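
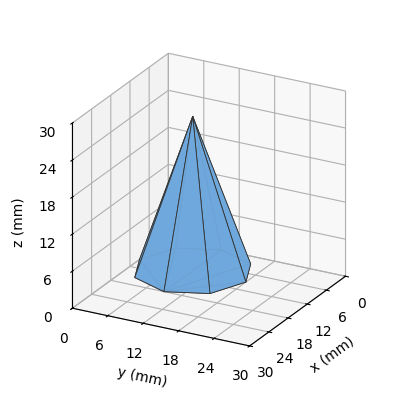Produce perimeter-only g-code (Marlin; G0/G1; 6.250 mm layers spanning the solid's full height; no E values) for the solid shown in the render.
Reading the render: the shape is a regular 8-sided pyramid, base circumscribed radius ≈ 9 mm, apex at z ≈ 25 mm (dimensions read to the nearest mm from the axis ticks). For the g-code, the solid's height is divided into equal slices at the stated Δz and each level perimeter traced with G1 moves after a G0 lift.

; perimeter-only toolpath
G21 ; units = mm
G90 ; absolute positioning
G28 ; home
; layer 1
G0 Z6.250
G0 X15.750 Y9.000
G1 X13.773 Y13.773
G1 X9.000 Y15.750
G1 X4.227 Y13.773
G1 X2.250 Y9.000
G1 X4.227 Y4.227
G1 X9.000 Y2.250
G1 X13.773 Y4.227
G1 X15.750 Y9.000
; layer 2
G0 Z12.500
G0 X13.500 Y9.000
G1 X12.182 Y12.182
G1 X9.000 Y13.500
G1 X5.818 Y12.182
G1 X4.500 Y9.000
G1 X5.818 Y5.818
G1 X9.000 Y4.500
G1 X12.182 Y5.818
G1 X13.500 Y9.000
; layer 3
G0 Z18.750
G0 X11.250 Y9.000
G1 X10.591 Y10.591
G1 X9.000 Y11.250
G1 X7.409 Y10.591
G1 X6.750 Y9.000
G1 X7.409 Y7.409
G1 X9.000 Y6.750
G1 X10.591 Y7.409
G1 X11.250 Y9.000
M2 ; end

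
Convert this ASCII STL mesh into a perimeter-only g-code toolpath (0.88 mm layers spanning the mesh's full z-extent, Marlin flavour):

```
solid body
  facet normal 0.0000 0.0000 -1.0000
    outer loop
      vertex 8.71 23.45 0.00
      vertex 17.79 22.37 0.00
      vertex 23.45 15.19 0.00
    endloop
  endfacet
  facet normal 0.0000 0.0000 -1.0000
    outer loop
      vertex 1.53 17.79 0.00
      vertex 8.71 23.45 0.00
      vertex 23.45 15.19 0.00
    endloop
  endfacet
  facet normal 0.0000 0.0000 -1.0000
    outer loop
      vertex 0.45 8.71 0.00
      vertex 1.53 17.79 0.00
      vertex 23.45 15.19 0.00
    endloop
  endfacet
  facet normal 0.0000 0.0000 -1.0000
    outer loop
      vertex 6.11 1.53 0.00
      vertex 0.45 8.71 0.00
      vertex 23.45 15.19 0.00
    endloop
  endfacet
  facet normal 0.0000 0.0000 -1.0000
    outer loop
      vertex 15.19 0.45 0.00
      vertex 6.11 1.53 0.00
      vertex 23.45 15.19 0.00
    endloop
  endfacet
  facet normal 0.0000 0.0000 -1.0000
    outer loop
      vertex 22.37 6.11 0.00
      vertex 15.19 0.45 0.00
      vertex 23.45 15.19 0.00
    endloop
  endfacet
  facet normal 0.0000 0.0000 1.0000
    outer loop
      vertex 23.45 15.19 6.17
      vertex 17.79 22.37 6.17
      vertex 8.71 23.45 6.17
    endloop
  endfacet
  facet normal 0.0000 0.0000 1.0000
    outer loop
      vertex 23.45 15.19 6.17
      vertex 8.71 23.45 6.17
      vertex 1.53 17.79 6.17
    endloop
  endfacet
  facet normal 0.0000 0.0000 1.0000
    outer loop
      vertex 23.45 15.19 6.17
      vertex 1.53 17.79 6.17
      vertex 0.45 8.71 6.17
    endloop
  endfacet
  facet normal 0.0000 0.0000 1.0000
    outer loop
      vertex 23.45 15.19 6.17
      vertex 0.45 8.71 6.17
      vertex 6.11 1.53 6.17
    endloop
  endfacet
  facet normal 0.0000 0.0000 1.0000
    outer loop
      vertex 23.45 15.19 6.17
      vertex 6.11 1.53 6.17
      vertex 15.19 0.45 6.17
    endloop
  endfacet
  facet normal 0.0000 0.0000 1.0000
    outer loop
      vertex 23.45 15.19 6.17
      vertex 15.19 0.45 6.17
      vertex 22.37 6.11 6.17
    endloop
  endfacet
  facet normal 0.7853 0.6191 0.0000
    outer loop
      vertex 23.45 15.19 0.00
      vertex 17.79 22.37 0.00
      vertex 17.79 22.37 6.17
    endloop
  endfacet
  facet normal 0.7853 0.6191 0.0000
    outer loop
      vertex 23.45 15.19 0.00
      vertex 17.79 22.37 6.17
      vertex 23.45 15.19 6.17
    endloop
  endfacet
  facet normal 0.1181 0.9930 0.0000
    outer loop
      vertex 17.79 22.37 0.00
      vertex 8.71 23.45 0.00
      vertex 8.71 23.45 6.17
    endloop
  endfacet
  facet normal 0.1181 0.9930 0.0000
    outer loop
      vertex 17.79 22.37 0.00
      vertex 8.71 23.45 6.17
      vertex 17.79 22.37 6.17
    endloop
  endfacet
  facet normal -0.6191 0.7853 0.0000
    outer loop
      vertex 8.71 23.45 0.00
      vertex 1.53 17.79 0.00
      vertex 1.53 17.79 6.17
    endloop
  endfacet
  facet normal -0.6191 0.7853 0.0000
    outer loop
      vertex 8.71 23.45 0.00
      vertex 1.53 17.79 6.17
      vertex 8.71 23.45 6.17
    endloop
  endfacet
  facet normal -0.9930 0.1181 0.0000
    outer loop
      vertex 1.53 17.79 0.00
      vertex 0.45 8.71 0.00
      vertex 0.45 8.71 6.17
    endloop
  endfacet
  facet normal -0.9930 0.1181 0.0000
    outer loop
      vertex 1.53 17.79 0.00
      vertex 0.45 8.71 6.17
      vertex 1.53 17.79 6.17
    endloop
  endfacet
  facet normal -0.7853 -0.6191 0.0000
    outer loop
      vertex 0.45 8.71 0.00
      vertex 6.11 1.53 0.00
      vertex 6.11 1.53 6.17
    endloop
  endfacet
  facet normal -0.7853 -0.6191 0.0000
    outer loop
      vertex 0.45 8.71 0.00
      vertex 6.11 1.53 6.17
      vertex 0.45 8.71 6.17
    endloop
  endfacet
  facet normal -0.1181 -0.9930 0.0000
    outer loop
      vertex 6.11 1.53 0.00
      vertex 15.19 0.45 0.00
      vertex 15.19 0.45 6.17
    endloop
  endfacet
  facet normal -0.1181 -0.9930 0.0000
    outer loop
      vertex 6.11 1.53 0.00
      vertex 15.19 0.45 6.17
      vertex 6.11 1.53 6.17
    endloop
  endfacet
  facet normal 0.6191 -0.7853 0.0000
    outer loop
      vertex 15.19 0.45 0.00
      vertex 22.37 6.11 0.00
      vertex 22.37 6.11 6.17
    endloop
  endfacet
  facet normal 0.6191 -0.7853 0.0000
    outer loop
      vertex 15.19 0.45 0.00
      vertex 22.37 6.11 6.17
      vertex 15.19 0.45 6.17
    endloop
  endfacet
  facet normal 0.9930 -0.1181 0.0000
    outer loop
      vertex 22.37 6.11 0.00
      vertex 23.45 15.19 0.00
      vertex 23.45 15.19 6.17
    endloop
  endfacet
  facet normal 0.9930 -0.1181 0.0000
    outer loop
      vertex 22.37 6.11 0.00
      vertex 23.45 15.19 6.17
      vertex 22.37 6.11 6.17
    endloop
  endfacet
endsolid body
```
; perimeter-only toolpath
G21 ; units = mm
G90 ; absolute positioning
G28 ; home
; layer 1
G0 Z0.88
G0 X23.45 Y15.19
G1 X17.79 Y22.37
G1 X8.71 Y23.45
G1 X1.53 Y17.79
G1 X0.45 Y8.71
G1 X6.11 Y1.53
G1 X15.19 Y0.45
G1 X22.37 Y6.11
G1 X23.45 Y15.19
; layer 2
G0 Z1.76
G0 X23.45 Y15.19
G1 X17.79 Y22.37
G1 X8.71 Y23.45
G1 X1.53 Y17.79
G1 X0.45 Y8.71
G1 X6.11 Y1.53
G1 X15.19 Y0.45
G1 X22.37 Y6.11
G1 X23.45 Y15.19
; layer 3
G0 Z2.64
G0 X23.45 Y15.19
G1 X17.79 Y22.37
G1 X8.71 Y23.45
G1 X1.53 Y17.79
G1 X0.45 Y8.71
G1 X6.11 Y1.53
G1 X15.19 Y0.45
G1 X22.37 Y6.11
G1 X23.45 Y15.19
; layer 4
G0 Z3.53
G0 X23.45 Y15.19
G1 X17.79 Y22.37
G1 X8.71 Y23.45
G1 X1.53 Y17.79
G1 X0.45 Y8.71
G1 X6.11 Y1.53
G1 X15.19 Y0.45
G1 X22.37 Y6.11
G1 X23.45 Y15.19
; layer 5
G0 Z4.41
G0 X23.45 Y15.19
G1 X17.79 Y22.37
G1 X8.71 Y23.45
G1 X1.53 Y17.79
G1 X0.45 Y8.71
G1 X6.11 Y1.53
G1 X15.19 Y0.45
G1 X22.37 Y6.11
G1 X23.45 Y15.19
; layer 6
G0 Z5.29
G0 X23.45 Y15.19
G1 X17.79 Y22.37
G1 X8.71 Y23.45
G1 X1.53 Y17.79
G1 X0.45 Y8.71
G1 X6.11 Y1.53
G1 X15.19 Y0.45
G1 X22.37 Y6.11
G1 X23.45 Y15.19
; layer 7
G0 Z6.17
G0 X23.45 Y15.19
G1 X17.79 Y22.37
G1 X8.71 Y23.45
G1 X1.53 Y17.79
G1 X0.45 Y8.71
G1 X6.11 Y1.53
G1 X15.19 Y0.45
G1 X22.37 Y6.11
G1 X23.45 Y15.19
M2 ; end

The solid is a regular 8-sided prism (a cylinder approximated with 8 flat sides), circumscribed radius ≈ 11.9 mm, height ≈ 6.17 mm. Slicing at Δz = 0.88 mm — 7 equal slices spanning the solid's height, so layer i sits at z = i·h/7 — gives 7 non-empty perimeters. Each is a 8-segment closed polygon; G0 lifts to the layer z and rapids to the start vertex, then G1 traces the edges.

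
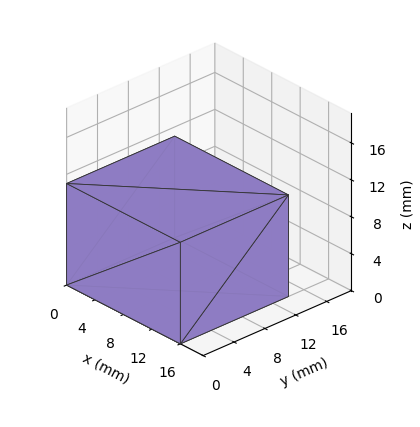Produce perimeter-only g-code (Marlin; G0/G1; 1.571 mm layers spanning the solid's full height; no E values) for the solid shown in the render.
Reading the render: the shape is a rectangular box, roughly 16 × 14 mm footprint and 11 mm tall (dimensions read to the nearest mm from the axis ticks). For the g-code, the solid's height is divided into equal slices at the stated Δz and each level perimeter traced with G1 moves after a G0 lift.

; perimeter-only toolpath
G21 ; units = mm
G90 ; absolute positioning
G28 ; home
; layer 1
G0 Z1.571
G0 X0.000 Y0.000
G1 X16.000 Y0.000
G1 X16.000 Y14.000
G1 X0.000 Y14.000
G1 X0.000 Y0.000
; layer 2
G0 Z3.143
G0 X0.000 Y0.000
G1 X16.000 Y0.000
G1 X16.000 Y14.000
G1 X0.000 Y14.000
G1 X0.000 Y0.000
; layer 3
G0 Z4.714
G0 X0.000 Y0.000
G1 X16.000 Y0.000
G1 X16.000 Y14.000
G1 X0.000 Y14.000
G1 X0.000 Y0.000
; layer 4
G0 Z6.286
G0 X0.000 Y0.000
G1 X16.000 Y0.000
G1 X16.000 Y14.000
G1 X0.000 Y14.000
G1 X0.000 Y0.000
; layer 5
G0 Z7.857
G0 X0.000 Y0.000
G1 X16.000 Y0.000
G1 X16.000 Y14.000
G1 X0.000 Y14.000
G1 X0.000 Y0.000
; layer 6
G0 Z9.429
G0 X0.000 Y0.000
G1 X16.000 Y0.000
G1 X16.000 Y14.000
G1 X0.000 Y14.000
G1 X0.000 Y0.000
; layer 7
G0 Z11.000
G0 X0.000 Y0.000
G1 X16.000 Y0.000
G1 X16.000 Y14.000
G1 X0.000 Y14.000
G1 X0.000 Y0.000
M2 ; end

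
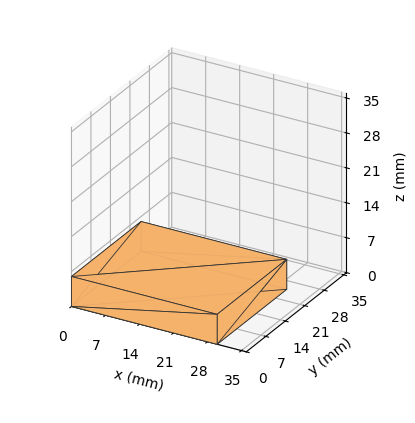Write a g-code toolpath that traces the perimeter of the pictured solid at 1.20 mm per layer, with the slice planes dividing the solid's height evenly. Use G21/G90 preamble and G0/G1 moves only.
Reading the render: the shape is a rectangular box, roughly 30 × 25 mm footprint and 6 mm tall (dimensions read to the nearest mm from the axis ticks). For the g-code, the solid's height is divided into equal slices at the stated Δz and each level perimeter traced with G1 moves after a G0 lift.

; perimeter-only toolpath
G21 ; units = mm
G90 ; absolute positioning
G28 ; home
; layer 1
G0 Z1.20
G0 X0.00 Y0.00
G1 X30.00 Y0.00
G1 X30.00 Y25.00
G1 X0.00 Y25.00
G1 X0.00 Y0.00
; layer 2
G0 Z2.40
G0 X0.00 Y0.00
G1 X30.00 Y0.00
G1 X30.00 Y25.00
G1 X0.00 Y25.00
G1 X0.00 Y0.00
; layer 3
G0 Z3.60
G0 X0.00 Y0.00
G1 X30.00 Y0.00
G1 X30.00 Y25.00
G1 X0.00 Y25.00
G1 X0.00 Y0.00
; layer 4
G0 Z4.80
G0 X0.00 Y0.00
G1 X30.00 Y0.00
G1 X30.00 Y25.00
G1 X0.00 Y25.00
G1 X0.00 Y0.00
; layer 5
G0 Z6.00
G0 X0.00 Y0.00
G1 X30.00 Y0.00
G1 X30.00 Y25.00
G1 X0.00 Y25.00
G1 X0.00 Y0.00
M2 ; end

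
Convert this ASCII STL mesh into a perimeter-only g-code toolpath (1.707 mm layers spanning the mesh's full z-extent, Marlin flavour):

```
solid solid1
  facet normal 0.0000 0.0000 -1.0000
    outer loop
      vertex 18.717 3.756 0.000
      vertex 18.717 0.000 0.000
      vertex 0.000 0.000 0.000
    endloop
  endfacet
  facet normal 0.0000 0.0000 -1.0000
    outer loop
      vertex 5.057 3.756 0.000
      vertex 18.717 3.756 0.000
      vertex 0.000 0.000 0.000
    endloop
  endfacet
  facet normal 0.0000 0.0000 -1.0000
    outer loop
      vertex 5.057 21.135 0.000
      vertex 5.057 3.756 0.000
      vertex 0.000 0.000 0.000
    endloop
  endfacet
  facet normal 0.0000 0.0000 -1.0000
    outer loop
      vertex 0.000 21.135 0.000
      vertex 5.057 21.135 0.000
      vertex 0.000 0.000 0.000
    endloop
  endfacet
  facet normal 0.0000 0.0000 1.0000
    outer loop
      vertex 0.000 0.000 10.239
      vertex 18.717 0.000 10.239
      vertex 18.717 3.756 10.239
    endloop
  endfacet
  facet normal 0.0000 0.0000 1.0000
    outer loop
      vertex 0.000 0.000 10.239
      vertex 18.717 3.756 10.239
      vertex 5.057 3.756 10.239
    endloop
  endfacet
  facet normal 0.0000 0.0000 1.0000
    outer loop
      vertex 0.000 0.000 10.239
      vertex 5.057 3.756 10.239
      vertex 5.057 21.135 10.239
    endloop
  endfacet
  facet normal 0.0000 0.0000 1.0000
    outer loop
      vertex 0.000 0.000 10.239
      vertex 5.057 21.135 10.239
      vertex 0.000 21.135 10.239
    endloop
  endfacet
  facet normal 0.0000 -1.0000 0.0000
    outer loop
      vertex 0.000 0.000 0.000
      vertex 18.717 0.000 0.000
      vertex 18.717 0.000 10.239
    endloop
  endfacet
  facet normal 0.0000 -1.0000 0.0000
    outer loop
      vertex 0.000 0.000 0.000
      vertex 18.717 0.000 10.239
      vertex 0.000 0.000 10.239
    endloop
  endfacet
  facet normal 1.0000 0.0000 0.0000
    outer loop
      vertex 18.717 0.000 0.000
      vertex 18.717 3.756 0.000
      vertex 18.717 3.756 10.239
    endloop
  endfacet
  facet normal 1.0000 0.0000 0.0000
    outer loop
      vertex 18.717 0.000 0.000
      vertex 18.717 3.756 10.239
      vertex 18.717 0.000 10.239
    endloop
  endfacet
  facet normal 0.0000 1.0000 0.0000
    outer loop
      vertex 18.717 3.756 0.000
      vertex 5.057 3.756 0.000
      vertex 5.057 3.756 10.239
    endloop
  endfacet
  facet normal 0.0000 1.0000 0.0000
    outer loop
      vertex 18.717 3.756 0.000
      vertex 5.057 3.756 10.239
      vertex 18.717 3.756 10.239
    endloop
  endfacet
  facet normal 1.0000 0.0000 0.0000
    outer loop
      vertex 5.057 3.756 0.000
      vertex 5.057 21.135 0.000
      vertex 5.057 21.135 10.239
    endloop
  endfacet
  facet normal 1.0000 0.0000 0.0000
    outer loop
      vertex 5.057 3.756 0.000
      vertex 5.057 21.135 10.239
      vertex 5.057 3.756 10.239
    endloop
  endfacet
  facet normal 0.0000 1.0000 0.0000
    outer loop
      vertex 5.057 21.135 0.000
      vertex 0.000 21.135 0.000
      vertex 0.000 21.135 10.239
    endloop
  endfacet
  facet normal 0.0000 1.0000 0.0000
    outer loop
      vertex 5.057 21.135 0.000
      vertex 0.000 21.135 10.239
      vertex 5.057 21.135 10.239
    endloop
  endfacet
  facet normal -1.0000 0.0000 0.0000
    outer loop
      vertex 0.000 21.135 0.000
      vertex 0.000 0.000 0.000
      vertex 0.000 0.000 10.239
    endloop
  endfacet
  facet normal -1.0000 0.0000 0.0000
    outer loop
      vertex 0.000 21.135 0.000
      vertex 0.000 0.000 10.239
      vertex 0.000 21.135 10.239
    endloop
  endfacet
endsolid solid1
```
; perimeter-only toolpath
G21 ; units = mm
G90 ; absolute positioning
G28 ; home
; layer 1
G0 Z1.707
G0 X0.000 Y0.000
G1 X18.717 Y0.000
G1 X18.717 Y3.756
G1 X5.057 Y3.756
G1 X5.057 Y21.135
G1 X0.000 Y21.135
G1 X0.000 Y0.000
; layer 2
G0 Z3.413
G0 X0.000 Y0.000
G1 X18.717 Y0.000
G1 X18.717 Y3.756
G1 X5.057 Y3.756
G1 X5.057 Y21.135
G1 X0.000 Y21.135
G1 X0.000 Y0.000
; layer 3
G0 Z5.120
G0 X0.000 Y0.000
G1 X18.717 Y0.000
G1 X18.717 Y3.756
G1 X5.057 Y3.756
G1 X5.057 Y21.135
G1 X0.000 Y21.135
G1 X0.000 Y0.000
; layer 4
G0 Z6.826
G0 X0.000 Y0.000
G1 X18.717 Y0.000
G1 X18.717 Y3.756
G1 X5.057 Y3.756
G1 X5.057 Y21.135
G1 X0.000 Y21.135
G1 X0.000 Y0.000
; layer 5
G0 Z8.533
G0 X0.000 Y0.000
G1 X18.717 Y0.000
G1 X18.717 Y3.756
G1 X5.057 Y3.756
G1 X5.057 Y21.135
G1 X0.000 Y21.135
G1 X0.000 Y0.000
; layer 6
G0 Z10.239
G0 X0.000 Y0.000
G1 X18.717 Y0.000
G1 X18.717 Y3.756
G1 X5.057 Y3.756
G1 X5.057 Y21.135
G1 X0.000 Y21.135
G1 X0.000 Y0.000
M2 ; end

The solid is an L-shaped prism: outer 18.7 × 21.1 mm, arm thicknesses ≈ 3.76 mm (horizontal) and 5.06 mm (vertical), extruded 10.2 mm in z. Slicing at Δz = 1.707 mm — 6 equal slices spanning the solid's height, so layer i sits at z = i·h/6 — gives 6 non-empty perimeters. Each is a 6-segment closed polygon; G0 lifts to the layer z and rapids to the start vertex, then G1 traces the edges.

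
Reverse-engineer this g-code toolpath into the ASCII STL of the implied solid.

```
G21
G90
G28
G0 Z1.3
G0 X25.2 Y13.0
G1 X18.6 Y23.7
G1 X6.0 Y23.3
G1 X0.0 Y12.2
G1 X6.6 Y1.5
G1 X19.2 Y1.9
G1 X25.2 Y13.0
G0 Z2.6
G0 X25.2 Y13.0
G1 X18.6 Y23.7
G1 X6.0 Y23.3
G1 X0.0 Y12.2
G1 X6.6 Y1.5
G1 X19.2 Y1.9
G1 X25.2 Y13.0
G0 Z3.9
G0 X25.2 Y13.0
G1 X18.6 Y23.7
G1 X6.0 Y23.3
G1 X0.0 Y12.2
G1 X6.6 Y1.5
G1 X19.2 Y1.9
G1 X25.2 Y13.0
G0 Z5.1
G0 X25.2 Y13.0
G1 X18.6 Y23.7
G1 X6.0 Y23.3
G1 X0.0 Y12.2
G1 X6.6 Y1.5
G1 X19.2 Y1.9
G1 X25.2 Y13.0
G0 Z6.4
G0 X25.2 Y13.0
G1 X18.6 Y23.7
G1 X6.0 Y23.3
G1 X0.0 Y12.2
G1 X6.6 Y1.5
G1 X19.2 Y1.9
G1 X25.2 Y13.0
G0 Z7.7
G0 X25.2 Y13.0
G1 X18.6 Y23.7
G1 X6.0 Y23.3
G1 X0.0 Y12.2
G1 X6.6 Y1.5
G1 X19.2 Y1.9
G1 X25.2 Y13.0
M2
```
solid part
  facet normal 0.0000 0.0000 -1.0000
    outer loop
      vertex 6.0 23.3 0.0
      vertex 18.6 23.7 0.0
      vertex 25.2 13.0 0.0
    endloop
  endfacet
  facet normal 0.0000 0.0000 -1.0000
    outer loop
      vertex 0.0 12.2 0.0
      vertex 6.0 23.3 0.0
      vertex 25.2 13.0 0.0
    endloop
  endfacet
  facet normal 0.0000 0.0000 -1.0000
    outer loop
      vertex 6.6 1.5 0.0
      vertex 0.0 12.2 0.0
      vertex 25.2 13.0 0.0
    endloop
  endfacet
  facet normal 0.0000 0.0000 -1.0000
    outer loop
      vertex 19.2 1.9 0.0
      vertex 6.6 1.5 0.0
      vertex 25.2 13.0 0.0
    endloop
  endfacet
  facet normal 0.0000 0.0000 1.0000
    outer loop
      vertex 25.2 13.0 7.7
      vertex 18.6 23.7 7.7
      vertex 6.0 23.3 7.7
    endloop
  endfacet
  facet normal 0.0000 0.0000 1.0000
    outer loop
      vertex 25.2 13.0 7.7
      vertex 6.0 23.3 7.7
      vertex 0.0 12.2 7.7
    endloop
  endfacet
  facet normal 0.0000 0.0000 1.0000
    outer loop
      vertex 25.2 13.0 7.7
      vertex 0.0 12.2 7.7
      vertex 6.6 1.5 7.7
    endloop
  endfacet
  facet normal 0.0000 0.0000 1.0000
    outer loop
      vertex 25.2 13.0 7.7
      vertex 6.6 1.5 7.7
      vertex 19.2 1.9 7.7
    endloop
  endfacet
  facet normal 0.8511 0.5250 0.0000
    outer loop
      vertex 25.2 13.0 0.0
      vertex 18.6 23.7 0.0
      vertex 18.6 23.7 7.7
    endloop
  endfacet
  facet normal 0.8511 0.5250 0.0000
    outer loop
      vertex 25.2 13.0 0.0
      vertex 18.6 23.7 7.7
      vertex 25.2 13.0 7.7
    endloop
  endfacet
  facet normal -0.0317 0.9995 0.0000
    outer loop
      vertex 18.6 23.7 0.0
      vertex 6.0 23.3 0.0
      vertex 6.0 23.3 7.7
    endloop
  endfacet
  facet normal -0.0317 0.9995 0.0000
    outer loop
      vertex 18.6 23.7 0.0
      vertex 6.0 23.3 7.7
      vertex 18.6 23.7 7.7
    endloop
  endfacet
  facet normal -0.8797 0.4755 0.0000
    outer loop
      vertex 6.0 23.3 0.0
      vertex 0.0 12.2 0.0
      vertex 0.0 12.2 7.7
    endloop
  endfacet
  facet normal -0.8797 0.4755 0.0000
    outer loop
      vertex 6.0 23.3 0.0
      vertex 0.0 12.2 7.7
      vertex 6.0 23.3 7.7
    endloop
  endfacet
  facet normal -0.8511 -0.5250 0.0000
    outer loop
      vertex 0.0 12.2 0.0
      vertex 6.6 1.5 0.0
      vertex 6.6 1.5 7.7
    endloop
  endfacet
  facet normal -0.8511 -0.5250 0.0000
    outer loop
      vertex 0.0 12.2 0.0
      vertex 6.6 1.5 7.7
      vertex 0.0 12.2 7.7
    endloop
  endfacet
  facet normal 0.0317 -0.9995 0.0000
    outer loop
      vertex 6.6 1.5 0.0
      vertex 19.2 1.9 0.0
      vertex 19.2 1.9 7.7
    endloop
  endfacet
  facet normal 0.0317 -0.9995 0.0000
    outer loop
      vertex 6.6 1.5 0.0
      vertex 19.2 1.9 7.7
      vertex 6.6 1.5 7.7
    endloop
  endfacet
  facet normal 0.8797 -0.4755 0.0000
    outer loop
      vertex 19.2 1.9 0.0
      vertex 25.2 13.0 0.0
      vertex 25.2 13.0 7.7
    endloop
  endfacet
  facet normal 0.8797 -0.4755 0.0000
    outer loop
      vertex 19.2 1.9 0.0
      vertex 25.2 13.0 7.7
      vertex 19.2 1.9 7.7
    endloop
  endfacet
endsolid part

The G0 Z moves step by Δz≈1.3 mm. Every layer's G1 loop is the same polygon, so the solid is a straight extrusion of it from z=0 to z≈7.7. Closing with flat bottom and top caps and triangulating gives 20 facets — a regular 6-sided prism (a cylinder approximated with 6 flat sides), circumscribed radius ≈ 12.6 mm, height ≈ 7.7 mm.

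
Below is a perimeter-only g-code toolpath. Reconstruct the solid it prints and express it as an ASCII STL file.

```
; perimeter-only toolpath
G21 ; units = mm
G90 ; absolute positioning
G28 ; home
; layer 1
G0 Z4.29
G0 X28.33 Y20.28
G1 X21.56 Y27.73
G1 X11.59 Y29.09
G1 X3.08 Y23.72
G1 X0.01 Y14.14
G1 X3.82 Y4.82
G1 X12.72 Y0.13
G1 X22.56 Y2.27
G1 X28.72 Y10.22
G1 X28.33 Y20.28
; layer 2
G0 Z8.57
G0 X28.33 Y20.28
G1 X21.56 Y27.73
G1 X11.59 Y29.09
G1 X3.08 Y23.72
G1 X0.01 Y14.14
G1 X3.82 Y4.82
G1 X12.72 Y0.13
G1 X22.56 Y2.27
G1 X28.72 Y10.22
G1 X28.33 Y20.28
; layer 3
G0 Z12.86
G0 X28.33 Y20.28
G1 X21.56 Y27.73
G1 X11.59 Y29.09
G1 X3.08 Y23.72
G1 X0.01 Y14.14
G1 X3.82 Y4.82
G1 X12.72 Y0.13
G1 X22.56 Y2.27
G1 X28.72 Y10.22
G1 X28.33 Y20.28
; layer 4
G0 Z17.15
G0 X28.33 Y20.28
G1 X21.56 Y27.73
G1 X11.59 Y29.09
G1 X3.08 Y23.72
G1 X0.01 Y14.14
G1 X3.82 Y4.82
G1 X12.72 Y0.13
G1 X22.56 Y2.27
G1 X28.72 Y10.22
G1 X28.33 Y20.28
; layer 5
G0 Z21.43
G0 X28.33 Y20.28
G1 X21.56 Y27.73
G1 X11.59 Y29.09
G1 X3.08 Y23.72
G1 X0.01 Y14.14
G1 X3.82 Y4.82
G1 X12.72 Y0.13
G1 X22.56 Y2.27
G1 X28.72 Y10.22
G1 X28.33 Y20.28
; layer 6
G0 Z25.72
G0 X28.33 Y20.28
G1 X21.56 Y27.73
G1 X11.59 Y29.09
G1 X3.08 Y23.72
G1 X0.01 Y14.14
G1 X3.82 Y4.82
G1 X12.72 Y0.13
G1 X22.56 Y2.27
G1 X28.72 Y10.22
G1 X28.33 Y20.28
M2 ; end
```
solid part
  facet normal 0.0000 0.0000 -1.0000
    outer loop
      vertex 11.59 29.09 0.00
      vertex 21.56 27.73 0.00
      vertex 28.33 20.28 0.00
    endloop
  endfacet
  facet normal 0.0000 0.0000 -1.0000
    outer loop
      vertex 3.08 23.72 0.00
      vertex 11.59 29.09 0.00
      vertex 28.33 20.28 0.00
    endloop
  endfacet
  facet normal 0.0000 0.0000 -1.0000
    outer loop
      vertex 0.01 14.14 0.00
      vertex 3.08 23.72 0.00
      vertex 28.33 20.28 0.00
    endloop
  endfacet
  facet normal 0.0000 0.0000 -1.0000
    outer loop
      vertex 3.82 4.82 0.00
      vertex 0.01 14.14 0.00
      vertex 28.33 20.28 0.00
    endloop
  endfacet
  facet normal 0.0000 0.0000 -1.0000
    outer loop
      vertex 12.72 0.13 0.00
      vertex 3.82 4.82 0.00
      vertex 28.33 20.28 0.00
    endloop
  endfacet
  facet normal 0.0000 0.0000 -1.0000
    outer loop
      vertex 22.56 2.27 0.00
      vertex 12.72 0.13 0.00
      vertex 28.33 20.28 0.00
    endloop
  endfacet
  facet normal 0.0000 0.0000 -1.0000
    outer loop
      vertex 28.72 10.22 0.00
      vertex 22.56 2.27 0.00
      vertex 28.33 20.28 0.00
    endloop
  endfacet
  facet normal 0.0000 0.0000 1.0000
    outer loop
      vertex 28.33 20.28 25.72
      vertex 21.56 27.73 25.72
      vertex 11.59 29.09 25.72
    endloop
  endfacet
  facet normal 0.0000 0.0000 1.0000
    outer loop
      vertex 28.33 20.28 25.72
      vertex 11.59 29.09 25.72
      vertex 3.08 23.72 25.72
    endloop
  endfacet
  facet normal 0.0000 0.0000 1.0000
    outer loop
      vertex 28.33 20.28 25.72
      vertex 3.08 23.72 25.72
      vertex 0.01 14.14 25.72
    endloop
  endfacet
  facet normal 0.0000 0.0000 1.0000
    outer loop
      vertex 28.33 20.28 25.72
      vertex 0.01 14.14 25.72
      vertex 3.82 4.82 25.72
    endloop
  endfacet
  facet normal 0.0000 0.0000 1.0000
    outer loop
      vertex 28.33 20.28 25.72
      vertex 3.82 4.82 25.72
      vertex 12.72 0.13 25.72
    endloop
  endfacet
  facet normal 0.0000 0.0000 1.0000
    outer loop
      vertex 28.33 20.28 25.72
      vertex 12.72 0.13 25.72
      vertex 22.56 2.27 25.72
    endloop
  endfacet
  facet normal 0.0000 0.0000 1.0000
    outer loop
      vertex 28.33 20.28 25.72
      vertex 22.56 2.27 25.72
      vertex 28.72 10.22 25.72
    endloop
  endfacet
  facet normal 0.7401 0.6725 0.0000
    outer loop
      vertex 28.33 20.28 0.00
      vertex 21.56 27.73 0.00
      vertex 21.56 27.73 25.72
    endloop
  endfacet
  facet normal 0.7401 0.6725 0.0000
    outer loop
      vertex 28.33 20.28 0.00
      vertex 21.56 27.73 25.72
      vertex 28.33 20.28 25.72
    endloop
  endfacet
  facet normal 0.1352 0.9908 0.0000
    outer loop
      vertex 21.56 27.73 0.00
      vertex 11.59 29.09 0.00
      vertex 11.59 29.09 25.72
    endloop
  endfacet
  facet normal 0.1352 0.9908 0.0000
    outer loop
      vertex 21.56 27.73 0.00
      vertex 11.59 29.09 25.72
      vertex 21.56 27.73 25.72
    endloop
  endfacet
  facet normal -0.5337 0.8457 0.0000
    outer loop
      vertex 11.59 29.09 0.00
      vertex 3.08 23.72 0.00
      vertex 3.08 23.72 25.72
    endloop
  endfacet
  facet normal -0.5337 0.8457 0.0000
    outer loop
      vertex 11.59 29.09 0.00
      vertex 3.08 23.72 25.72
      vertex 11.59 29.09 25.72
    endloop
  endfacet
  facet normal -0.9523 0.3052 0.0000
    outer loop
      vertex 3.08 23.72 0.00
      vertex 0.01 14.14 0.00
      vertex 0.01 14.14 25.72
    endloop
  endfacet
  facet normal -0.9523 0.3052 0.0000
    outer loop
      vertex 3.08 23.72 0.00
      vertex 0.01 14.14 25.72
      vertex 3.08 23.72 25.72
    endloop
  endfacet
  facet normal -0.9256 -0.3784 0.0000
    outer loop
      vertex 0.01 14.14 0.00
      vertex 3.82 4.82 0.00
      vertex 3.82 4.82 25.72
    endloop
  endfacet
  facet normal -0.9256 -0.3784 0.0000
    outer loop
      vertex 0.01 14.14 0.00
      vertex 3.82 4.82 25.72
      vertex 0.01 14.14 25.72
    endloop
  endfacet
  facet normal -0.4662 -0.8847 0.0000
    outer loop
      vertex 3.82 4.82 0.00
      vertex 12.72 0.13 0.00
      vertex 12.72 0.13 25.72
    endloop
  endfacet
  facet normal -0.4662 -0.8847 0.0000
    outer loop
      vertex 3.82 4.82 0.00
      vertex 12.72 0.13 25.72
      vertex 3.82 4.82 25.72
    endloop
  endfacet
  facet normal 0.2125 -0.9772 0.0000
    outer loop
      vertex 12.72 0.13 0.00
      vertex 22.56 2.27 0.00
      vertex 22.56 2.27 25.72
    endloop
  endfacet
  facet normal 0.2125 -0.9772 0.0000
    outer loop
      vertex 12.72 0.13 0.00
      vertex 22.56 2.27 25.72
      vertex 12.72 0.13 25.72
    endloop
  endfacet
  facet normal 0.7905 -0.6125 0.0000
    outer loop
      vertex 22.56 2.27 0.00
      vertex 28.72 10.22 0.00
      vertex 28.72 10.22 25.72
    endloop
  endfacet
  facet normal 0.7905 -0.6125 0.0000
    outer loop
      vertex 22.56 2.27 0.00
      vertex 28.72 10.22 25.72
      vertex 22.56 2.27 25.72
    endloop
  endfacet
  facet normal 0.9992 0.0387 0.0000
    outer loop
      vertex 28.72 10.22 0.00
      vertex 28.33 20.28 0.00
      vertex 28.33 20.28 25.72
    endloop
  endfacet
  facet normal 0.9992 0.0387 0.0000
    outer loop
      vertex 28.72 10.22 0.00
      vertex 28.33 20.28 25.72
      vertex 28.72 10.22 25.72
    endloop
  endfacet
endsolid part

The G0 Z moves step by Δz≈4.29 mm. Every layer's G1 loop is the same polygon, so the solid is a straight extrusion of it from z=0 to z≈25.7. Closing with flat bottom and top caps and triangulating gives 32 facets — a regular 9-sided prism (a cylinder approximated with 9 flat sides), circumscribed radius ≈ 14.7 mm, height ≈ 25.7 mm.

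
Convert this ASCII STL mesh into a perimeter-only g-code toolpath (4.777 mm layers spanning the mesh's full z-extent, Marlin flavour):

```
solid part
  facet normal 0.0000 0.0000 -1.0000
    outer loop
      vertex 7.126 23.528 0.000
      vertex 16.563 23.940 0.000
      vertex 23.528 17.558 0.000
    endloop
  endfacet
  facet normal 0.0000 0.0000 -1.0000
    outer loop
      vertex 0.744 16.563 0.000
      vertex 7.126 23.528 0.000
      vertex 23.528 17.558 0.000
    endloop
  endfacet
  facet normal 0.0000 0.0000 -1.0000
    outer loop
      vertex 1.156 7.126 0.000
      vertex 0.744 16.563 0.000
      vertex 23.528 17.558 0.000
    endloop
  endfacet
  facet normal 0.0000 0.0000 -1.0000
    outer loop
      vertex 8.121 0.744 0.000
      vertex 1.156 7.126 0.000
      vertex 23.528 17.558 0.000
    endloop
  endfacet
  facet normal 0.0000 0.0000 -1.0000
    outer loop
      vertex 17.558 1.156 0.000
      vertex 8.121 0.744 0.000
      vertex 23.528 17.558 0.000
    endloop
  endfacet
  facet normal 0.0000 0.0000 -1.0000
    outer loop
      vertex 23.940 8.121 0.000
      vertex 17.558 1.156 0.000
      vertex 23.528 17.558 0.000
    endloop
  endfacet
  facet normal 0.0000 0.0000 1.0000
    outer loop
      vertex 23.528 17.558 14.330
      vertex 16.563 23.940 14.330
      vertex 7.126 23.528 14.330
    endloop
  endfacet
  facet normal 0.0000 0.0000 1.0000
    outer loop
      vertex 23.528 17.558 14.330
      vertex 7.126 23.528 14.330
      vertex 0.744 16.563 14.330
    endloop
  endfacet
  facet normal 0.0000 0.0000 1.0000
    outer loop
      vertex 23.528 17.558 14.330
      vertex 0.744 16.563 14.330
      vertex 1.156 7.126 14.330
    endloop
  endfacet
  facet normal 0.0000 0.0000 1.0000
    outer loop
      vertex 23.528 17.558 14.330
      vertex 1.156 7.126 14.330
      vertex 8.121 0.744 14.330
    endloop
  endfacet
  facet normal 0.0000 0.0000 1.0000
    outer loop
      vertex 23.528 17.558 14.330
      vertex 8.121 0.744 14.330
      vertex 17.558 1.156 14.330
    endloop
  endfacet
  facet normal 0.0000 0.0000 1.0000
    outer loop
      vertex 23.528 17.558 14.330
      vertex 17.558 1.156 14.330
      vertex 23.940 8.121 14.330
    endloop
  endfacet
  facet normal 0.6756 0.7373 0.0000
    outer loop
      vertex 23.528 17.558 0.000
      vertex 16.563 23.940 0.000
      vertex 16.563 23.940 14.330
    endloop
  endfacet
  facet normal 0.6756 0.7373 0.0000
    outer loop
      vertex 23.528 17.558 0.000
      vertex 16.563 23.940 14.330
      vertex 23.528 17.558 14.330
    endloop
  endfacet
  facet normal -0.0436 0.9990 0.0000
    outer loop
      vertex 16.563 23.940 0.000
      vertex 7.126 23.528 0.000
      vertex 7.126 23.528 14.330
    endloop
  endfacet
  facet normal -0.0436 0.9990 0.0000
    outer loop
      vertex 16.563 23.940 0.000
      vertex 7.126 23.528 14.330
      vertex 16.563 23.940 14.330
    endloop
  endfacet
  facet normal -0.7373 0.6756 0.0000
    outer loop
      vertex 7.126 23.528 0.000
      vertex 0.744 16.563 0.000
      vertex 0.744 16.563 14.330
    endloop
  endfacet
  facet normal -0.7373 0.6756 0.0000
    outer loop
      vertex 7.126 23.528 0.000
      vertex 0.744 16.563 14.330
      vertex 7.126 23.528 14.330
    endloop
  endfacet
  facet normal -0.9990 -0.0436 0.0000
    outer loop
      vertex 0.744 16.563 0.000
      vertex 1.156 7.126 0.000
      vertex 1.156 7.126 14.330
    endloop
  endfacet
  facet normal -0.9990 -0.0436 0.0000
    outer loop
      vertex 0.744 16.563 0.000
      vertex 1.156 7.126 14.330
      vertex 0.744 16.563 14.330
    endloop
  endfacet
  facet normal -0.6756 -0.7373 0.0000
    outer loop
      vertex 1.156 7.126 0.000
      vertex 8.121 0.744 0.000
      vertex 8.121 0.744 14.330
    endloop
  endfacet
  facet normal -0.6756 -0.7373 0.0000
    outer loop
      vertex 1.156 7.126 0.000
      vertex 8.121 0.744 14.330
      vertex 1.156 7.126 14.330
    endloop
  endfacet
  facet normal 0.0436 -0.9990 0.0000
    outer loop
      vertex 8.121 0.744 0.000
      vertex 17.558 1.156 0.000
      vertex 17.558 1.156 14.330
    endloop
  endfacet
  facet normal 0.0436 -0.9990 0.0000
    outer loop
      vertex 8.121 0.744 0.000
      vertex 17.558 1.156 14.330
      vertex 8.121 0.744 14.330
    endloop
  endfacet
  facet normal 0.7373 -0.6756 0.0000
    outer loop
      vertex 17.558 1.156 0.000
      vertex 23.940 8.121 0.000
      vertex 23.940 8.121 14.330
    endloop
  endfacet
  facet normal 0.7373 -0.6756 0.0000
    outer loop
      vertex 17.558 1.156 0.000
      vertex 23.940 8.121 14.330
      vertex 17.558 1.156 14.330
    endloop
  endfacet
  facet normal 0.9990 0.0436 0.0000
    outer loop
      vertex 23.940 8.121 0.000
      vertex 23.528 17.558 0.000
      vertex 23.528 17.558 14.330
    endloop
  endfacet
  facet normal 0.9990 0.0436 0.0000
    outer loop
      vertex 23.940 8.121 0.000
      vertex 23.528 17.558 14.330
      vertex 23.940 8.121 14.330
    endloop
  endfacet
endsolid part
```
; perimeter-only toolpath
G21 ; units = mm
G90 ; absolute positioning
G28 ; home
; layer 1
G0 Z4.777
G0 X23.528 Y17.558
G1 X16.563 Y23.940
G1 X7.126 Y23.528
G1 X0.744 Y16.563
G1 X1.156 Y7.126
G1 X8.121 Y0.744
G1 X17.558 Y1.156
G1 X23.940 Y8.121
G1 X23.528 Y17.558
; layer 2
G0 Z9.553
G0 X23.528 Y17.558
G1 X16.563 Y23.940
G1 X7.126 Y23.528
G1 X0.744 Y16.563
G1 X1.156 Y7.126
G1 X8.121 Y0.744
G1 X17.558 Y1.156
G1 X23.940 Y8.121
G1 X23.528 Y17.558
; layer 3
G0 Z14.330
G0 X23.528 Y17.558
G1 X16.563 Y23.940
G1 X7.126 Y23.528
G1 X0.744 Y16.563
G1 X1.156 Y7.126
G1 X8.121 Y0.744
G1 X17.558 Y1.156
G1 X23.940 Y8.121
G1 X23.528 Y17.558
M2 ; end

The solid is a regular 8-sided prism (a cylinder approximated with 8 flat sides), circumscribed radius ≈ 12.3 mm, height ≈ 14.3 mm. Slicing at Δz = 4.777 mm — 3 equal slices spanning the solid's height, so layer i sits at z = i·h/3 — gives 3 non-empty perimeters. Each is a 8-segment closed polygon; G0 lifts to the layer z and rapids to the start vertex, then G1 traces the edges.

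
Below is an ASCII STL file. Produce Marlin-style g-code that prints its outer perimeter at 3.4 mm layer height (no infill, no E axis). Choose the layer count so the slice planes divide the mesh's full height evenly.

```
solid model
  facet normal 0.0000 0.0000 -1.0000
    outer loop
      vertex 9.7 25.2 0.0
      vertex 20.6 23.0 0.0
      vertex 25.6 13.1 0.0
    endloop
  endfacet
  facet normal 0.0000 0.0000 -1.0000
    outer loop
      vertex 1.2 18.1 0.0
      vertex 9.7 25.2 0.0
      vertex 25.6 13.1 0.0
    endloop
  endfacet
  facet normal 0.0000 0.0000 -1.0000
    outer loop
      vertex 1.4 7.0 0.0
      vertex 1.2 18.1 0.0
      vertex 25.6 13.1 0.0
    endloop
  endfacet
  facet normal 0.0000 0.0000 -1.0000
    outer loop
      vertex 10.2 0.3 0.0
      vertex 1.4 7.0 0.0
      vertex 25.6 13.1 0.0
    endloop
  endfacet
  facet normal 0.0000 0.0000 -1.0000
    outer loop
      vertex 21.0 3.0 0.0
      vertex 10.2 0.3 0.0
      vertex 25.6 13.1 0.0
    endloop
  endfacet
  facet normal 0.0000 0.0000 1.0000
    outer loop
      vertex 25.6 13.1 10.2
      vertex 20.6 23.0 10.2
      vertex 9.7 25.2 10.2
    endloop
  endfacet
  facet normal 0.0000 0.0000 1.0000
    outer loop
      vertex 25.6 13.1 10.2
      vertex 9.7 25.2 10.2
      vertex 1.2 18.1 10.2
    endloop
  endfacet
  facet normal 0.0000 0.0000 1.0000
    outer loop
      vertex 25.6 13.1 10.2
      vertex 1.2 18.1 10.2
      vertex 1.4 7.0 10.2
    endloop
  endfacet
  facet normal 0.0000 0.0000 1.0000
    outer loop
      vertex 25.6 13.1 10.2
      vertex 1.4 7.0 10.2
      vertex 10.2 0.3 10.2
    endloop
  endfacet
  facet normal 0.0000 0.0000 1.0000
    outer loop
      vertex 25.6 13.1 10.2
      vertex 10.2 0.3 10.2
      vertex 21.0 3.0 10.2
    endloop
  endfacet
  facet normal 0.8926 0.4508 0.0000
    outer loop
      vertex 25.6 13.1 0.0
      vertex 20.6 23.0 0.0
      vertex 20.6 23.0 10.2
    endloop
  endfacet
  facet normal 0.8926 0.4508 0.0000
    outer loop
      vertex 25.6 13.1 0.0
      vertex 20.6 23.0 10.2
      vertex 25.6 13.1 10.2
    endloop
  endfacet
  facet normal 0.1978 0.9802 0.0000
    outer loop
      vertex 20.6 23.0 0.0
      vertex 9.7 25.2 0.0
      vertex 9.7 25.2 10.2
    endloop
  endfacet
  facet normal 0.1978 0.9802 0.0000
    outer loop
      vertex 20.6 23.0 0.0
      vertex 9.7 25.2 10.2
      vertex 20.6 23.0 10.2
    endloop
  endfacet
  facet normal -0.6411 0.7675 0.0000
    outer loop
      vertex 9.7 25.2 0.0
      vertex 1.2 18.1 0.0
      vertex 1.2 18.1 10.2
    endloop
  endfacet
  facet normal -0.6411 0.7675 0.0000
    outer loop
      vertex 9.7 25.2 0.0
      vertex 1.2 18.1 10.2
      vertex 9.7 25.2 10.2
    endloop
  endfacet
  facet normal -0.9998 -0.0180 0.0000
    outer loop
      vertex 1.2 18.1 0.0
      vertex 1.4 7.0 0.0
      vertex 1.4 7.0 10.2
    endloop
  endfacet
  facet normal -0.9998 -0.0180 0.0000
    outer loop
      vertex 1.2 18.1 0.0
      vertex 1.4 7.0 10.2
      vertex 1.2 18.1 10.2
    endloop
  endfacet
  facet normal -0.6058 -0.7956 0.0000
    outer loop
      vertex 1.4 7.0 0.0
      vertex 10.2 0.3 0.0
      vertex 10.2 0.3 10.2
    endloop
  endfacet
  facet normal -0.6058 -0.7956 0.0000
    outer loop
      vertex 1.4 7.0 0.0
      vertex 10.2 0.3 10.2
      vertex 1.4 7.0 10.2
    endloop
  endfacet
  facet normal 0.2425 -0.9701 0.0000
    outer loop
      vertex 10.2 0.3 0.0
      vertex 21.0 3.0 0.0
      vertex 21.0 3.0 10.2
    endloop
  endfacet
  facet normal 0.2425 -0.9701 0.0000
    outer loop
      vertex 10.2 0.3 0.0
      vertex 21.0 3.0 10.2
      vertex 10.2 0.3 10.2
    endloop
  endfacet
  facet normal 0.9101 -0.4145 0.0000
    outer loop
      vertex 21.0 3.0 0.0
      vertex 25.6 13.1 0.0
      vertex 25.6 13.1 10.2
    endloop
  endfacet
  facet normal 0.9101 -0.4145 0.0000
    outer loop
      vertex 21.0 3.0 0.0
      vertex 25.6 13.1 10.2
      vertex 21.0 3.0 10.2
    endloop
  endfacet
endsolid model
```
; perimeter-only toolpath
G21 ; units = mm
G90 ; absolute positioning
G28 ; home
; layer 1
G0 Z3.4
G0 X25.6 Y13.1
G1 X20.6 Y23.0
G1 X9.7 Y25.2
G1 X1.2 Y18.1
G1 X1.4 Y7.0
G1 X10.2 Y0.3
G1 X21.0 Y3.0
G1 X25.6 Y13.1
; layer 2
G0 Z6.8
G0 X25.6 Y13.1
G1 X20.6 Y23.0
G1 X9.7 Y25.2
G1 X1.2 Y18.1
G1 X1.4 Y7.0
G1 X10.2 Y0.3
G1 X21.0 Y3.0
G1 X25.6 Y13.1
; layer 3
G0 Z10.2
G0 X25.6 Y13.1
G1 X20.6 Y23.0
G1 X9.7 Y25.2
G1 X1.2 Y18.1
G1 X1.4 Y7.0
G1 X10.2 Y0.3
G1 X21.0 Y3.0
G1 X25.6 Y13.1
M2 ; end

The solid is a regular 7-sided prism (a cylinder approximated with 7 flat sides), circumscribed radius ≈ 12.8 mm, height ≈ 10.2 mm. Slicing at Δz = 3.4 mm — 3 equal slices spanning the solid's height, so layer i sits at z = i·h/3 — gives 3 non-empty perimeters. Each is a 7-segment closed polygon; G0 lifts to the layer z and rapids to the start vertex, then G1 traces the edges.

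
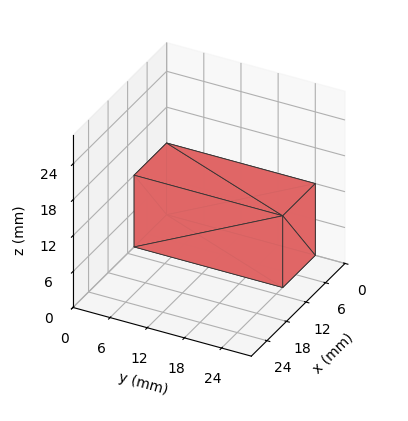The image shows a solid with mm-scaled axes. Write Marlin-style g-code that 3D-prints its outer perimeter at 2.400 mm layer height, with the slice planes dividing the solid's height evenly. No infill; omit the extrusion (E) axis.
Reading the render: the shape is a rectangular box, roughly 10 × 24 mm footprint and 12 mm tall (dimensions read to the nearest mm from the axis ticks). For the g-code, the solid's height is divided into equal slices at the stated Δz and each level perimeter traced with G1 moves after a G0 lift.

; perimeter-only toolpath
G21 ; units = mm
G90 ; absolute positioning
G28 ; home
; layer 1
G0 Z2.400
G0 X0.000 Y0.000
G1 X10.000 Y0.000
G1 X10.000 Y24.000
G1 X0.000 Y24.000
G1 X0.000 Y0.000
; layer 2
G0 Z4.800
G0 X0.000 Y0.000
G1 X10.000 Y0.000
G1 X10.000 Y24.000
G1 X0.000 Y24.000
G1 X0.000 Y0.000
; layer 3
G0 Z7.200
G0 X0.000 Y0.000
G1 X10.000 Y0.000
G1 X10.000 Y24.000
G1 X0.000 Y24.000
G1 X0.000 Y0.000
; layer 4
G0 Z9.600
G0 X0.000 Y0.000
G1 X10.000 Y0.000
G1 X10.000 Y24.000
G1 X0.000 Y24.000
G1 X0.000 Y0.000
; layer 5
G0 Z12.000
G0 X0.000 Y0.000
G1 X10.000 Y0.000
G1 X10.000 Y24.000
G1 X0.000 Y24.000
G1 X0.000 Y0.000
M2 ; end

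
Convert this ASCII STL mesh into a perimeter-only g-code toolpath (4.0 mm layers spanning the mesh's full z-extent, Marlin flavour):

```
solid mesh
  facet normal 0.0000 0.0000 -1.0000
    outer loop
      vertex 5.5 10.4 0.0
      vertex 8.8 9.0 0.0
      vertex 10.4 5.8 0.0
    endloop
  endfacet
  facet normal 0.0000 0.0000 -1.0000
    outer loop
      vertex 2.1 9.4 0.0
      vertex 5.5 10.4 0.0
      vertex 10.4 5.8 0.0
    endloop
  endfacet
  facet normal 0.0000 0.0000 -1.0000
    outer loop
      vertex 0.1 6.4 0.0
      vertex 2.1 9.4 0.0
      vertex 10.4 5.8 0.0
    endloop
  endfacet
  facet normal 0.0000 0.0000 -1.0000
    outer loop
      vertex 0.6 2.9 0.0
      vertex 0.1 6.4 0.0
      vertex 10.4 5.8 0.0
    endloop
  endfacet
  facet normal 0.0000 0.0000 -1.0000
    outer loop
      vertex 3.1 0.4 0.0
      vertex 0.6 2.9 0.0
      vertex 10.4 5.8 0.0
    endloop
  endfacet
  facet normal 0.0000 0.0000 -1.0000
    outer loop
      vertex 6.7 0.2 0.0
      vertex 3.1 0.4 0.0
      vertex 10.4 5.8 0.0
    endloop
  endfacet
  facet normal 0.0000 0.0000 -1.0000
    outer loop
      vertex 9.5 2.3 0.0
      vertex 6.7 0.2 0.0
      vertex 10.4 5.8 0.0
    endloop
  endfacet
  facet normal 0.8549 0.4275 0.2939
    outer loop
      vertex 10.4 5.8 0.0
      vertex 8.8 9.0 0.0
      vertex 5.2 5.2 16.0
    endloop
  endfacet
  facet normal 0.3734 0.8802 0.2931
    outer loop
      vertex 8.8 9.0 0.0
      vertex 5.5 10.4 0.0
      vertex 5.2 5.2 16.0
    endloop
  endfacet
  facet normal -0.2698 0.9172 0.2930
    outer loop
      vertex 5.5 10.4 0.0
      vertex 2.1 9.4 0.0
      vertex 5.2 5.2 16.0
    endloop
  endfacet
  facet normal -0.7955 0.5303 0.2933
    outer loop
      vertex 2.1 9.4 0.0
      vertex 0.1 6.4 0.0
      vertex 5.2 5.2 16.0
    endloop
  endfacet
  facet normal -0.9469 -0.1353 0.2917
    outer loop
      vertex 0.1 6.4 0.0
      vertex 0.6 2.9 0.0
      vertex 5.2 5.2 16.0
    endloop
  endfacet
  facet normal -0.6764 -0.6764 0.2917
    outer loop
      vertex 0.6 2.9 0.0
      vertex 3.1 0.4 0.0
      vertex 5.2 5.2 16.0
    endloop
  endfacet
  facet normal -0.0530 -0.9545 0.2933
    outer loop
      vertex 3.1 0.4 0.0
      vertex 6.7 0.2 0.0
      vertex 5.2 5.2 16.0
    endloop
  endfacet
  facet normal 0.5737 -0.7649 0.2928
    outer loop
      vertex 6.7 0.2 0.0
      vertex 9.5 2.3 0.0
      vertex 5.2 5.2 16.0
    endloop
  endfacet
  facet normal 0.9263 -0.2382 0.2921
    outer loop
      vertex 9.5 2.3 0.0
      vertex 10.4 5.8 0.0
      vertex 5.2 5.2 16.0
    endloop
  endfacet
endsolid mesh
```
; perimeter-only toolpath
G21 ; units = mm
G90 ; absolute positioning
G28 ; home
; layer 1
G0 Z4.0
G0 X9.1 Y5.6
G1 X7.9 Y8.1
G1 X5.4 Y9.1
G1 X2.9 Y8.4
G1 X1.4 Y6.1
G1 X1.8 Y3.5
G1 X3.6 Y1.6
G1 X6.3 Y1.5
G1 X8.4 Y3.0
G1 X9.1 Y5.6
; layer 2
G0 Z8.0
G0 X7.8 Y5.5
G1 X7.0 Y7.1
G1 X5.3 Y7.8
G1 X3.7 Y7.3
G1 X2.6 Y5.8
G1 X2.9 Y4.0
G1 X4.2 Y2.8
G1 X6.0 Y2.7
G1 X7.3 Y3.8
G1 X7.8 Y5.5
; layer 3
G0 Z12.0
G0 X6.5 Y5.4
G1 X6.1 Y6.2
G1 X5.3 Y6.5
G1 X4.4 Y6.2
G1 X3.9 Y5.5
G1 X4.1 Y4.6
G1 X4.7 Y4.0
G1 X5.6 Y4.0
G1 X6.3 Y4.5
G1 X6.5 Y5.4
M2 ; end

The solid is a regular 9-sided pyramid, base circumscribed radius ≈ 5.2 mm, apex at z ≈ 16 mm. Slicing at Δz = 4.0 mm — 4 equal slices spanning the solid's height, so layer i sits at z = i·h/4 — gives 3 non-empty perimeters. Each is a 9-segment closed polygon; G0 lifts to the layer z and rapids to the start vertex, then G1 traces the edges. The cross-section shrinks linearly with z (the slice at the apex is degenerate and omitted).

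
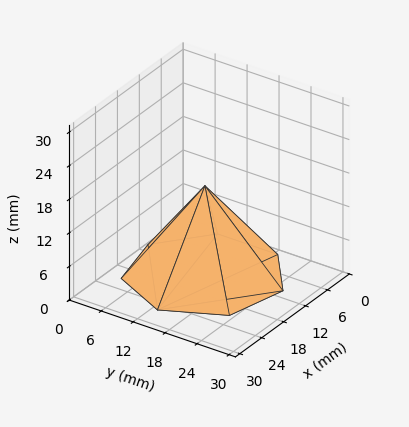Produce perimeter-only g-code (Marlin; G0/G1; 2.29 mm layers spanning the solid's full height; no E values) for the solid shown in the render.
Reading the render: the shape is a regular 7-sided pyramid, base circumscribed radius ≈ 13 mm, apex at z ≈ 16 mm (dimensions read to the nearest mm from the axis ticks). For the g-code, the solid's height is divided into equal slices at the stated Δz and each level perimeter traced with G1 moves after a G0 lift.

; perimeter-only toolpath
G21 ; units = mm
G90 ; absolute positioning
G28 ; home
; layer 1
G0 Z2.29
G0 X24.14 Y13.00
G1 X19.95 Y21.71
G1 X10.52 Y23.86
G1 X2.96 Y17.83
G1 X2.96 Y8.17
G1 X10.52 Y2.14
G1 X19.95 Y4.29
G1 X24.14 Y13.00
; layer 2
G0 Z4.57
G0 X22.29 Y13.00
G1 X18.79 Y20.26
G1 X10.94 Y22.05
G1 X4.64 Y17.03
G1 X4.64 Y8.97
G1 X10.94 Y3.95
G1 X18.79 Y5.74
G1 X22.29 Y13.00
; layer 3
G0 Z6.86
G0 X20.43 Y13.00
G1 X17.63 Y18.81
G1 X11.35 Y20.24
G1 X6.31 Y16.22
G1 X6.31 Y9.78
G1 X11.35 Y5.76
G1 X17.63 Y7.19
G1 X20.43 Y13.00
; layer 4
G0 Z9.14
G0 X18.57 Y13.00
G1 X16.48 Y17.35
G1 X11.76 Y18.43
G1 X7.98 Y15.42
G1 X7.98 Y10.58
G1 X11.76 Y7.57
G1 X16.48 Y8.65
G1 X18.57 Y13.00
; layer 5
G0 Z11.43
G0 X16.71 Y13.00
G1 X15.32 Y15.90
G1 X12.17 Y16.62
G1 X9.65 Y14.61
G1 X9.65 Y11.39
G1 X12.17 Y9.38
G1 X15.32 Y10.10
G1 X16.71 Y13.00
; layer 6
G0 Z13.71
G0 X14.86 Y13.00
G1 X14.16 Y14.45
G1 X12.59 Y14.81
G1 X11.33 Y13.81
G1 X11.33 Y12.19
G1 X12.59 Y11.19
G1 X14.16 Y11.55
G1 X14.86 Y13.00
M2 ; end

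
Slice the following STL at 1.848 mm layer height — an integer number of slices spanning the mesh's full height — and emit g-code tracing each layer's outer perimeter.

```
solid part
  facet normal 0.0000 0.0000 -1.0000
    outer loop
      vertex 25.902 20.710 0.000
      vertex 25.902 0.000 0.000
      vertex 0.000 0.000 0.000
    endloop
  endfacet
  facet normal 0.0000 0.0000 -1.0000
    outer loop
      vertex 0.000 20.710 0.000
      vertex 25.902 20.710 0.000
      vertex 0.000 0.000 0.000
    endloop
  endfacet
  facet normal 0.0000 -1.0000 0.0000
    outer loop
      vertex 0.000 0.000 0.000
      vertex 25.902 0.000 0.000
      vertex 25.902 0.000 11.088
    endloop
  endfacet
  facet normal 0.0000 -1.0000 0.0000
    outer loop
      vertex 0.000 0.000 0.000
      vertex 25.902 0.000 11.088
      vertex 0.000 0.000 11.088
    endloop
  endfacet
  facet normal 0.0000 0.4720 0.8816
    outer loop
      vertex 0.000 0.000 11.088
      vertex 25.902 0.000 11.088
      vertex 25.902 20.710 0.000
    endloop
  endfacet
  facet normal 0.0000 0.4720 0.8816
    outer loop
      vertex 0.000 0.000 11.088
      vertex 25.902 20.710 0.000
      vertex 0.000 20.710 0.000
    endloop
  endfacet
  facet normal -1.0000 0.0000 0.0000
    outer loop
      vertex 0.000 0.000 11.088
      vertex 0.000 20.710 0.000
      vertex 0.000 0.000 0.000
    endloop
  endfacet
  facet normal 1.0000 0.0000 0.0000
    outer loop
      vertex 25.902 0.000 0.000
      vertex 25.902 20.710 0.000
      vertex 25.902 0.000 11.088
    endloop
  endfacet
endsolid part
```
; perimeter-only toolpath
G21 ; units = mm
G90 ; absolute positioning
G28 ; home
; layer 1
G0 Z1.848
G0 X0.000 Y0.000
G1 X25.902 Y0.000
G1 X25.902 Y17.258
G1 X0.000 Y17.258
G1 X0.000 Y0.000
; layer 2
G0 Z3.696
G0 X0.000 Y0.000
G1 X25.902 Y0.000
G1 X25.902 Y13.807
G1 X0.000 Y13.807
G1 X0.000 Y0.000
; layer 3
G0 Z5.544
G0 X0.000 Y0.000
G1 X25.902 Y0.000
G1 X25.902 Y10.355
G1 X0.000 Y10.355
G1 X0.000 Y0.000
; layer 4
G0 Z7.392
G0 X0.000 Y0.000
G1 X25.902 Y0.000
G1 X25.902 Y6.903
G1 X0.000 Y6.903
G1 X0.000 Y0.000
; layer 5
G0 Z9.240
G0 X0.000 Y0.000
G1 X25.902 Y0.000
G1 X25.902 Y3.452
G1 X0.000 Y3.452
G1 X0.000 Y0.000
M2 ; end

The solid is a wedge (ramp): 25.9 × 20.7 mm base, rising to 11.1 mm along the y=0 edge and sloping linearly to z=0 at y=20.7. Slicing at Δz = 1.848 mm — 6 equal slices spanning the solid's height, so layer i sits at z = i·h/6 — gives 5 non-empty perimeters. Each is a 4-segment closed polygon; G0 lifts to the layer z and rapids to the start vertex, then G1 traces the edges. The cross-section shrinks linearly with z (the slice at the apex is degenerate and omitted).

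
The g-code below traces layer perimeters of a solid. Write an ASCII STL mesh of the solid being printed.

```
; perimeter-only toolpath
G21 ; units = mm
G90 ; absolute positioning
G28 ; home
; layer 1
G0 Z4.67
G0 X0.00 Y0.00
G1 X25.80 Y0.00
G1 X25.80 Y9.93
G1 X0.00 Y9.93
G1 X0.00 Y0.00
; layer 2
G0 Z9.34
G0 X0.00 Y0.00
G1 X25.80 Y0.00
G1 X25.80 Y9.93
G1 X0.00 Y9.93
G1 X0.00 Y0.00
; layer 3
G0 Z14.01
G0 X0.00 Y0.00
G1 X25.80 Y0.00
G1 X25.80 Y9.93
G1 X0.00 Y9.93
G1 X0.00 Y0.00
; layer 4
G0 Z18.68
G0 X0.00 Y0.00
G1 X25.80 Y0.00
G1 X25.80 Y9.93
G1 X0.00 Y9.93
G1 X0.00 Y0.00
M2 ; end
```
solid part
  facet normal 0.0000 0.0000 -1.0000
    outer loop
      vertex 25.80 9.93 0.00
      vertex 25.80 0.00 0.00
      vertex 0.00 0.00 0.00
    endloop
  endfacet
  facet normal 0.0000 0.0000 -1.0000
    outer loop
      vertex 0.00 9.93 0.00
      vertex 25.80 9.93 0.00
      vertex 0.00 0.00 0.00
    endloop
  endfacet
  facet normal 0.0000 0.0000 1.0000
    outer loop
      vertex 0.00 0.00 18.68
      vertex 25.80 0.00 18.68
      vertex 25.80 9.93 18.68
    endloop
  endfacet
  facet normal 0.0000 0.0000 1.0000
    outer loop
      vertex 0.00 0.00 18.68
      vertex 25.80 9.93 18.68
      vertex 0.00 9.93 18.68
    endloop
  endfacet
  facet normal 0.0000 -1.0000 0.0000
    outer loop
      vertex 0.00 0.00 0.00
      vertex 25.80 0.00 0.00
      vertex 25.80 0.00 18.68
    endloop
  endfacet
  facet normal 0.0000 -1.0000 0.0000
    outer loop
      vertex 0.00 0.00 0.00
      vertex 25.80 0.00 18.68
      vertex 0.00 0.00 18.68
    endloop
  endfacet
  facet normal 0.0000 1.0000 0.0000
    outer loop
      vertex 25.80 9.93 18.68
      vertex 25.80 9.93 0.00
      vertex 0.00 9.93 0.00
    endloop
  endfacet
  facet normal 0.0000 1.0000 0.0000
    outer loop
      vertex 0.00 9.93 18.68
      vertex 25.80 9.93 18.68
      vertex 0.00 9.93 0.00
    endloop
  endfacet
  facet normal -1.0000 0.0000 0.0000
    outer loop
      vertex 0.00 9.93 18.68
      vertex 0.00 9.93 0.00
      vertex 0.00 0.00 0.00
    endloop
  endfacet
  facet normal -1.0000 0.0000 0.0000
    outer loop
      vertex 0.00 0.00 18.68
      vertex 0.00 9.93 18.68
      vertex 0.00 0.00 0.00
    endloop
  endfacet
  facet normal 1.0000 0.0000 0.0000
    outer loop
      vertex 25.80 0.00 0.00
      vertex 25.80 9.93 0.00
      vertex 25.80 9.93 18.68
    endloop
  endfacet
  facet normal 1.0000 0.0000 0.0000
    outer loop
      vertex 25.80 0.00 0.00
      vertex 25.80 9.93 18.68
      vertex 25.80 0.00 18.68
    endloop
  endfacet
endsolid part

The G0 Z moves step by Δz≈4.67 mm. Every layer's G1 loop is the same polygon, so the solid is a straight extrusion of it from z=0 to z≈18.7. Closing with flat bottom and top caps and triangulating gives 12 facets — a rectangular box, roughly 25.8 × 9.93 mm footprint and 18.7 mm tall.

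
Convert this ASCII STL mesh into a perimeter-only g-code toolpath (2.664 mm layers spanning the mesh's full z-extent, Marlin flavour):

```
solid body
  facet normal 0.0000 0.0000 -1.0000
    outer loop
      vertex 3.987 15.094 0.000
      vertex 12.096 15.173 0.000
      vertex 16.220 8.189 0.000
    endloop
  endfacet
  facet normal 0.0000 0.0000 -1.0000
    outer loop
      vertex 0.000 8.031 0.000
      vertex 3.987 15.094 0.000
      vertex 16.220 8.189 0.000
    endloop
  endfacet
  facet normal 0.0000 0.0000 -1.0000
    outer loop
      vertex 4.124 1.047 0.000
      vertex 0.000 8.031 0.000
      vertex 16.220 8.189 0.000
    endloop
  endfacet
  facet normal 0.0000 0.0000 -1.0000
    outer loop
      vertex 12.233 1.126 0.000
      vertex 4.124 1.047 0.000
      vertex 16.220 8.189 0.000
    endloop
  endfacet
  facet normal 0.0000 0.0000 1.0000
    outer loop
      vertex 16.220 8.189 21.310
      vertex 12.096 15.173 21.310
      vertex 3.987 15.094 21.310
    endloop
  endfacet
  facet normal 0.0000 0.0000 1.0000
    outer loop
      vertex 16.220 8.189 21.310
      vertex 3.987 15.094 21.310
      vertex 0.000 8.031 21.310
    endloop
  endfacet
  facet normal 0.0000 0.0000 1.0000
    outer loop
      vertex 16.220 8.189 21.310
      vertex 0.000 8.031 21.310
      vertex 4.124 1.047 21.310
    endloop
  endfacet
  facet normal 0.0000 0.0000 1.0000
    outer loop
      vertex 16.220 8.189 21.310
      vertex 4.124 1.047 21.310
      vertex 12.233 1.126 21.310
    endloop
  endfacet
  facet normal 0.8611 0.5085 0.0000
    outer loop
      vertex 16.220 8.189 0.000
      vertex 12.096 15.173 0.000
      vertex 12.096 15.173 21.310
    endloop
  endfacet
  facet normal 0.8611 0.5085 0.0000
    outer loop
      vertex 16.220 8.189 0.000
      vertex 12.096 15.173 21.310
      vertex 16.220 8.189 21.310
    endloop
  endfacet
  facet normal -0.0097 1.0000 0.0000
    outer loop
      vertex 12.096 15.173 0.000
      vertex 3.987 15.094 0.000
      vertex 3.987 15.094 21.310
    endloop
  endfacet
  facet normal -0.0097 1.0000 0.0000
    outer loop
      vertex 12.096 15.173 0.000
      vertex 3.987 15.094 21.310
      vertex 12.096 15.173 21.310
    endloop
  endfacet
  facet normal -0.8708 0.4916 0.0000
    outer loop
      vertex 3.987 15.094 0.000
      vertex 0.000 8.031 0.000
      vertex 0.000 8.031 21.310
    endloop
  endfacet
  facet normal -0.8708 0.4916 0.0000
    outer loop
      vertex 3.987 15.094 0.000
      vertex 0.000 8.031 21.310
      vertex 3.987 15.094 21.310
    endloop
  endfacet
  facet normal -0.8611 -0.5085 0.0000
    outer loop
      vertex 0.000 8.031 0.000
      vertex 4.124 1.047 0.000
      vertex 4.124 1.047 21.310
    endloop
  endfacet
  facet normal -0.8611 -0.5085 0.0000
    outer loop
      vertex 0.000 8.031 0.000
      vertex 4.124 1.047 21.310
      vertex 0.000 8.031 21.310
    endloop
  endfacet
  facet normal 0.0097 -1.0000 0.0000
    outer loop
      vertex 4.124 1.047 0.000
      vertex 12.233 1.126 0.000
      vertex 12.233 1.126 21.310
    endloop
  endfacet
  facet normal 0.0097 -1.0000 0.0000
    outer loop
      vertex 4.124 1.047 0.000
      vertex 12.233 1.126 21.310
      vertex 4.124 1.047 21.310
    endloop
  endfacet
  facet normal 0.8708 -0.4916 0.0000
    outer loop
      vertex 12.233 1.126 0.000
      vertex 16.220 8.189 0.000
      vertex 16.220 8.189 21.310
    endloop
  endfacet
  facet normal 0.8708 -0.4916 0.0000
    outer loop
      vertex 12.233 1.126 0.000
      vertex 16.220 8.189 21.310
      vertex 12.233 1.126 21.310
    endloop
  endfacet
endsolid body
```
; perimeter-only toolpath
G21 ; units = mm
G90 ; absolute positioning
G28 ; home
; layer 1
G0 Z2.664
G0 X16.220 Y8.189
G1 X12.096 Y15.173
G1 X3.987 Y15.094
G1 X0.000 Y8.031
G1 X4.124 Y1.047
G1 X12.233 Y1.126
G1 X16.220 Y8.189
; layer 2
G0 Z5.327
G0 X16.220 Y8.189
G1 X12.096 Y15.173
G1 X3.987 Y15.094
G1 X0.000 Y8.031
G1 X4.124 Y1.047
G1 X12.233 Y1.126
G1 X16.220 Y8.189
; layer 3
G0 Z7.991
G0 X16.220 Y8.189
G1 X12.096 Y15.173
G1 X3.987 Y15.094
G1 X0.000 Y8.031
G1 X4.124 Y1.047
G1 X12.233 Y1.126
G1 X16.220 Y8.189
; layer 4
G0 Z10.655
G0 X16.220 Y8.189
G1 X12.096 Y15.173
G1 X3.987 Y15.094
G1 X0.000 Y8.031
G1 X4.124 Y1.047
G1 X12.233 Y1.126
G1 X16.220 Y8.189
; layer 5
G0 Z13.319
G0 X16.220 Y8.189
G1 X12.096 Y15.173
G1 X3.987 Y15.094
G1 X0.000 Y8.031
G1 X4.124 Y1.047
G1 X12.233 Y1.126
G1 X16.220 Y8.189
; layer 6
G0 Z15.982
G0 X16.220 Y8.189
G1 X12.096 Y15.173
G1 X3.987 Y15.094
G1 X0.000 Y8.031
G1 X4.124 Y1.047
G1 X12.233 Y1.126
G1 X16.220 Y8.189
; layer 7
G0 Z18.646
G0 X16.220 Y8.189
G1 X12.096 Y15.173
G1 X3.987 Y15.094
G1 X0.000 Y8.031
G1 X4.124 Y1.047
G1 X12.233 Y1.126
G1 X16.220 Y8.189
; layer 8
G0 Z21.310
G0 X16.220 Y8.189
G1 X12.096 Y15.173
G1 X3.987 Y15.094
G1 X0.000 Y8.031
G1 X4.124 Y1.047
G1 X12.233 Y1.126
G1 X16.220 Y8.189
M2 ; end

The solid is a regular 6-sided prism (a cylinder approximated with 6 flat sides), circumscribed radius ≈ 8.11 mm, height ≈ 21.3 mm. Slicing at Δz = 2.664 mm — 8 equal slices spanning the solid's height, so layer i sits at z = i·h/8 — gives 8 non-empty perimeters. Each is a 6-segment closed polygon; G0 lifts to the layer z and rapids to the start vertex, then G1 traces the edges.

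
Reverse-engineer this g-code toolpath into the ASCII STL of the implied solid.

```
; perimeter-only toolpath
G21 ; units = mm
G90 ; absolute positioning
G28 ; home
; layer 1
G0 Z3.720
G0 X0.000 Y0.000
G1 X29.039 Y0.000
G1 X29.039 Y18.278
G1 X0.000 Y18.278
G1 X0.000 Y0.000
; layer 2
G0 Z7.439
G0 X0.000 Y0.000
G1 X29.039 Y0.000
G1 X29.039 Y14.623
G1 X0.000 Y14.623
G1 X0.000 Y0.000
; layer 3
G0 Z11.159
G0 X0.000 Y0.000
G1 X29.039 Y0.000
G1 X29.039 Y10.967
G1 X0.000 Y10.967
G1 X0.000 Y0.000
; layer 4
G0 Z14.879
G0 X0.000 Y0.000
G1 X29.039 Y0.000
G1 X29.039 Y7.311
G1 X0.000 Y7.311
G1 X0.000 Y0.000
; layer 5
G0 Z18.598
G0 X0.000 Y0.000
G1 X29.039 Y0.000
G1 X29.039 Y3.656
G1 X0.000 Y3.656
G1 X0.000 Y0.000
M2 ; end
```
solid part
  facet normal 0.0000 0.0000 -1.0000
    outer loop
      vertex 29.039 21.934 0.000
      vertex 29.039 0.000 0.000
      vertex 0.000 0.000 0.000
    endloop
  endfacet
  facet normal 0.0000 0.0000 -1.0000
    outer loop
      vertex 0.000 21.934 0.000
      vertex 29.039 21.934 0.000
      vertex 0.000 0.000 0.000
    endloop
  endfacet
  facet normal 0.0000 -1.0000 0.0000
    outer loop
      vertex 0.000 0.000 0.000
      vertex 29.039 0.000 0.000
      vertex 29.039 0.000 22.318
    endloop
  endfacet
  facet normal 0.0000 -1.0000 0.0000
    outer loop
      vertex 0.000 0.000 0.000
      vertex 29.039 0.000 22.318
      vertex 0.000 0.000 22.318
    endloop
  endfacet
  facet normal 0.0000 0.7132 0.7009
    outer loop
      vertex 0.000 0.000 22.318
      vertex 29.039 0.000 22.318
      vertex 29.039 21.934 0.000
    endloop
  endfacet
  facet normal 0.0000 0.7132 0.7009
    outer loop
      vertex 0.000 0.000 22.318
      vertex 29.039 21.934 0.000
      vertex 0.000 21.934 0.000
    endloop
  endfacet
  facet normal -1.0000 0.0000 0.0000
    outer loop
      vertex 0.000 0.000 22.318
      vertex 0.000 21.934 0.000
      vertex 0.000 0.000 0.000
    endloop
  endfacet
  facet normal 1.0000 0.0000 0.0000
    outer loop
      vertex 29.039 0.000 0.000
      vertex 29.039 21.934 0.000
      vertex 29.039 0.000 22.318
    endloop
  endfacet
endsolid part

The G0 Z moves step by Δz≈3.720 mm. The G1 loops shrink linearly with z, so the solid tapers from its base footprint up to z≈22.3. Closing with a flat bottom cap and the tapered top and triangulating gives 8 facets — a wedge (ramp): 29 × 21.9 mm base, rising to 22.3 mm along the y=0 edge and sloping linearly to z=0 at y=21.9.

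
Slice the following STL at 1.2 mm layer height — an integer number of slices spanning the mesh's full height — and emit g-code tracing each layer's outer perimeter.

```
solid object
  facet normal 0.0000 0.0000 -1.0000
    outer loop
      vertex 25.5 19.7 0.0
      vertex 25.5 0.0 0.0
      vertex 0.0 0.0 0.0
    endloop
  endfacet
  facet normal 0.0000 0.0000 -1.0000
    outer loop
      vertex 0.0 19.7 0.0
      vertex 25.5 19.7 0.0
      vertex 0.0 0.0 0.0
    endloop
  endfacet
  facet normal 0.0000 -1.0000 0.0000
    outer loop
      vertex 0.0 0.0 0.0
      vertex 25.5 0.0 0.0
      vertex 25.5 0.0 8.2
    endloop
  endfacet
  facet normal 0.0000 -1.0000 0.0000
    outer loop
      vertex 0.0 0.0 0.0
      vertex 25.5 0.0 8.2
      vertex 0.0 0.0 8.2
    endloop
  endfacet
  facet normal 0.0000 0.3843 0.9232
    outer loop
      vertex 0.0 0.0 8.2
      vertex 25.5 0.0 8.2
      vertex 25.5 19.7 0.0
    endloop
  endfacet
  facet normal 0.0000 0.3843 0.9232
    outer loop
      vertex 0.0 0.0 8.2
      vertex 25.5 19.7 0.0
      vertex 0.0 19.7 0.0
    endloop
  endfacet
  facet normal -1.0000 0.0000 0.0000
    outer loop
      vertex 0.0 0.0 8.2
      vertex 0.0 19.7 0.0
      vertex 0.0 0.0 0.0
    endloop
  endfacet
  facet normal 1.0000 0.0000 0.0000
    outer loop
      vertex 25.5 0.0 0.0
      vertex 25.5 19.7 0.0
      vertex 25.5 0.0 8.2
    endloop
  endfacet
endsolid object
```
; perimeter-only toolpath
G21 ; units = mm
G90 ; absolute positioning
G28 ; home
; layer 1
G0 Z1.2
G0 X0.0 Y0.0
G1 X25.5 Y0.0
G1 X25.5 Y16.9
G1 X0.0 Y16.9
G1 X0.0 Y0.0
; layer 2
G0 Z2.3
G0 X0.0 Y0.0
G1 X25.5 Y0.0
G1 X25.5 Y14.1
G1 X0.0 Y14.1
G1 X0.0 Y0.0
; layer 3
G0 Z3.5
G0 X0.0 Y0.0
G1 X25.5 Y0.0
G1 X25.5 Y11.3
G1 X0.0 Y11.3
G1 X0.0 Y0.0
; layer 4
G0 Z4.7
G0 X0.0 Y0.0
G1 X25.5 Y0.0
G1 X25.5 Y8.4
G1 X0.0 Y8.4
G1 X0.0 Y0.0
; layer 5
G0 Z5.9
G0 X0.0 Y0.0
G1 X25.5 Y0.0
G1 X25.5 Y5.6
G1 X0.0 Y5.6
G1 X0.0 Y0.0
; layer 6
G0 Z7.0
G0 X0.0 Y0.0
G1 X25.5 Y0.0
G1 X25.5 Y2.8
G1 X0.0 Y2.8
G1 X0.0 Y0.0
M2 ; end

The solid is a wedge (ramp): 25.5 × 19.7 mm base, rising to 8.2 mm along the y=0 edge and sloping linearly to z=0 at y=19.7. Slicing at Δz = 1.2 mm — 7 equal slices spanning the solid's height, so layer i sits at z = i·h/7 — gives 6 non-empty perimeters. Each is a 4-segment closed polygon; G0 lifts to the layer z and rapids to the start vertex, then G1 traces the edges. The cross-section shrinks linearly with z (the slice at the apex is degenerate and omitted).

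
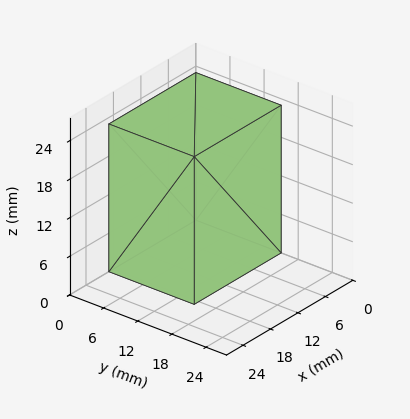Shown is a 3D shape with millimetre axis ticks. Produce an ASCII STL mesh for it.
Reading the render: the shape is a rectangular box, roughly 19 × 15 mm footprint and 23 mm tall (dimensions read to the nearest mm from the axis ticks). For the STL, each face is triangulated and given an outward normal.

solid part
  facet normal 0.0000 0.0000 -1.0000
    outer loop
      vertex 19.00 15.00 0.00
      vertex 19.00 0.00 0.00
      vertex 0.00 0.00 0.00
    endloop
  endfacet
  facet normal 0.0000 0.0000 -1.0000
    outer loop
      vertex 0.00 15.00 0.00
      vertex 19.00 15.00 0.00
      vertex 0.00 0.00 0.00
    endloop
  endfacet
  facet normal 0.0000 0.0000 1.0000
    outer loop
      vertex 0.00 0.00 23.00
      vertex 19.00 0.00 23.00
      vertex 19.00 15.00 23.00
    endloop
  endfacet
  facet normal 0.0000 0.0000 1.0000
    outer loop
      vertex 0.00 0.00 23.00
      vertex 19.00 15.00 23.00
      vertex 0.00 15.00 23.00
    endloop
  endfacet
  facet normal 0.0000 -1.0000 0.0000
    outer loop
      vertex 0.00 0.00 0.00
      vertex 19.00 0.00 0.00
      vertex 19.00 0.00 23.00
    endloop
  endfacet
  facet normal 0.0000 -1.0000 0.0000
    outer loop
      vertex 0.00 0.00 0.00
      vertex 19.00 0.00 23.00
      vertex 0.00 0.00 23.00
    endloop
  endfacet
  facet normal 0.0000 1.0000 0.0000
    outer loop
      vertex 19.00 15.00 23.00
      vertex 19.00 15.00 0.00
      vertex 0.00 15.00 0.00
    endloop
  endfacet
  facet normal 0.0000 1.0000 0.0000
    outer loop
      vertex 0.00 15.00 23.00
      vertex 19.00 15.00 23.00
      vertex 0.00 15.00 0.00
    endloop
  endfacet
  facet normal -1.0000 0.0000 0.0000
    outer loop
      vertex 0.00 15.00 23.00
      vertex 0.00 15.00 0.00
      vertex 0.00 0.00 0.00
    endloop
  endfacet
  facet normal -1.0000 0.0000 0.0000
    outer loop
      vertex 0.00 0.00 23.00
      vertex 0.00 15.00 23.00
      vertex 0.00 0.00 0.00
    endloop
  endfacet
  facet normal 1.0000 0.0000 0.0000
    outer loop
      vertex 19.00 0.00 0.00
      vertex 19.00 15.00 0.00
      vertex 19.00 15.00 23.00
    endloop
  endfacet
  facet normal 1.0000 0.0000 0.0000
    outer loop
      vertex 19.00 0.00 0.00
      vertex 19.00 15.00 23.00
      vertex 19.00 0.00 23.00
    endloop
  endfacet
endsolid part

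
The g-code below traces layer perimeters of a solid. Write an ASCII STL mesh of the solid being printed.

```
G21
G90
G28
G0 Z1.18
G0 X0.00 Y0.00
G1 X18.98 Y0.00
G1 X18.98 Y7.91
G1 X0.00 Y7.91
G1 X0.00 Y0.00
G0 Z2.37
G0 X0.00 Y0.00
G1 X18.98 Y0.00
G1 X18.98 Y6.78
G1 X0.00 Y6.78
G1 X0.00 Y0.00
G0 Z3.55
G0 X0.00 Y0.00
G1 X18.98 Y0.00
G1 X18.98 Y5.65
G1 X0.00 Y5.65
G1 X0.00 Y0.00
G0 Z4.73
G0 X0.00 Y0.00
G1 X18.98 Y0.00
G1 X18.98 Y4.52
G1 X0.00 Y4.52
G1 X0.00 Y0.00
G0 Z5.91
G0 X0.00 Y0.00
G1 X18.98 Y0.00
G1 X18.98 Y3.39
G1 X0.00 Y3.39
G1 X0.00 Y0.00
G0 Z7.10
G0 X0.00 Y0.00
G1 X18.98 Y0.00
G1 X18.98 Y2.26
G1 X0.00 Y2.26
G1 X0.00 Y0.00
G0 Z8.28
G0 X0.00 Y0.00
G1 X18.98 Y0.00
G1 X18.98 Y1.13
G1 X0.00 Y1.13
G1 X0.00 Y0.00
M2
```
solid part
  facet normal 0.0000 0.0000 -1.0000
    outer loop
      vertex 18.98 9.04 0.00
      vertex 18.98 0.00 0.00
      vertex 0.00 0.00 0.00
    endloop
  endfacet
  facet normal 0.0000 0.0000 -1.0000
    outer loop
      vertex 0.00 9.04 0.00
      vertex 18.98 9.04 0.00
      vertex 0.00 0.00 0.00
    endloop
  endfacet
  facet normal 0.0000 -1.0000 0.0000
    outer loop
      vertex 0.00 0.00 0.00
      vertex 18.98 0.00 0.00
      vertex 18.98 0.00 9.46
    endloop
  endfacet
  facet normal 0.0000 -1.0000 0.0000
    outer loop
      vertex 0.00 0.00 0.00
      vertex 18.98 0.00 9.46
      vertex 0.00 0.00 9.46
    endloop
  endfacet
  facet normal 0.0000 0.7230 0.6909
    outer loop
      vertex 0.00 0.00 9.46
      vertex 18.98 0.00 9.46
      vertex 18.98 9.04 0.00
    endloop
  endfacet
  facet normal 0.0000 0.7230 0.6909
    outer loop
      vertex 0.00 0.00 9.46
      vertex 18.98 9.04 0.00
      vertex 0.00 9.04 0.00
    endloop
  endfacet
  facet normal -1.0000 0.0000 0.0000
    outer loop
      vertex 0.00 0.00 9.46
      vertex 0.00 9.04 0.00
      vertex 0.00 0.00 0.00
    endloop
  endfacet
  facet normal 1.0000 0.0000 0.0000
    outer loop
      vertex 18.98 0.00 0.00
      vertex 18.98 9.04 0.00
      vertex 18.98 0.00 9.46
    endloop
  endfacet
endsolid part

The G0 Z moves step by Δz≈1.18 mm. The G1 loops shrink linearly with z, so the solid tapers from its base footprint up to z≈9.46. Closing with a flat bottom cap and the tapered top and triangulating gives 8 facets — a wedge (ramp): 19 × 9.04 mm base, rising to 9.46 mm along the y=0 edge and sloping linearly to z=0 at y=9.04.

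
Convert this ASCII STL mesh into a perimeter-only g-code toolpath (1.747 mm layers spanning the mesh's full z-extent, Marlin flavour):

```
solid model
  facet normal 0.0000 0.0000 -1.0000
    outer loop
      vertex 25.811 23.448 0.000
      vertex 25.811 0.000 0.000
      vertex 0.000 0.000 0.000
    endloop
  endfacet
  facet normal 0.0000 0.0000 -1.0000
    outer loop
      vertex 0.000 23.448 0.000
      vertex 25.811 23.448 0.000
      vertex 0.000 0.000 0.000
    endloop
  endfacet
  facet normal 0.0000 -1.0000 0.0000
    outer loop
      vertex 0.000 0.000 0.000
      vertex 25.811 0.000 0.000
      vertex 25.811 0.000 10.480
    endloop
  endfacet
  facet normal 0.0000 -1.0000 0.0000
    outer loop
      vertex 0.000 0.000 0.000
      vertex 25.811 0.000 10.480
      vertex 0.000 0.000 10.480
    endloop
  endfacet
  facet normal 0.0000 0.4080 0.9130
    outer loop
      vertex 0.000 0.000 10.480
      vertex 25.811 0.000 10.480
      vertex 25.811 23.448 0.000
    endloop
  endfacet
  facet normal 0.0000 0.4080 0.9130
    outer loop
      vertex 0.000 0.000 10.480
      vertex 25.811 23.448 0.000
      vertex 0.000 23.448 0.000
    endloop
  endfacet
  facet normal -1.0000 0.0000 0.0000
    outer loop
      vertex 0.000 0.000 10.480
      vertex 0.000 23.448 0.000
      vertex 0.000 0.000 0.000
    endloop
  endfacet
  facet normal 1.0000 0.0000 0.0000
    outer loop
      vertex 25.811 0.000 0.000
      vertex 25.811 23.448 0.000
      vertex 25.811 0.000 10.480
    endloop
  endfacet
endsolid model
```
; perimeter-only toolpath
G21 ; units = mm
G90 ; absolute positioning
G28 ; home
; layer 1
G0 Z1.747
G0 X0.000 Y0.000
G1 X25.811 Y0.000
G1 X25.811 Y19.540
G1 X0.000 Y19.540
G1 X0.000 Y0.000
; layer 2
G0 Z3.493
G0 X0.000 Y0.000
G1 X25.811 Y0.000
G1 X25.811 Y15.632
G1 X0.000 Y15.632
G1 X0.000 Y0.000
; layer 3
G0 Z5.240
G0 X0.000 Y0.000
G1 X25.811 Y0.000
G1 X25.811 Y11.724
G1 X0.000 Y11.724
G1 X0.000 Y0.000
; layer 4
G0 Z6.987
G0 X0.000 Y0.000
G1 X25.811 Y0.000
G1 X25.811 Y7.816
G1 X0.000 Y7.816
G1 X0.000 Y0.000
; layer 5
G0 Z8.733
G0 X0.000 Y0.000
G1 X25.811 Y0.000
G1 X25.811 Y3.908
G1 X0.000 Y3.908
G1 X0.000 Y0.000
M2 ; end

The solid is a wedge (ramp): 25.8 × 23.4 mm base, rising to 10.5 mm along the y=0 edge and sloping linearly to z=0 at y=23.4. Slicing at Δz = 1.747 mm — 6 equal slices spanning the solid's height, so layer i sits at z = i·h/6 — gives 5 non-empty perimeters. Each is a 4-segment closed polygon; G0 lifts to the layer z and rapids to the start vertex, then G1 traces the edges. The cross-section shrinks linearly with z (the slice at the apex is degenerate and omitted).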